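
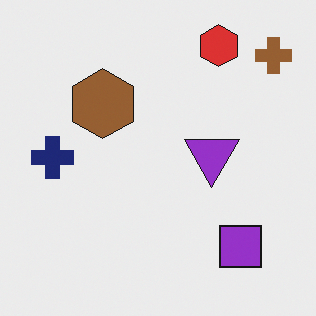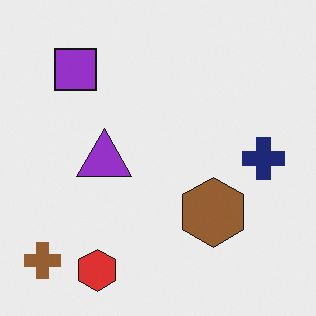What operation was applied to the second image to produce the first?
The transformation is: rotated 180°.

The brown cross sits in the bottom-left of the second image and the top-right of the first — consistent with a whole-image 180° rotation.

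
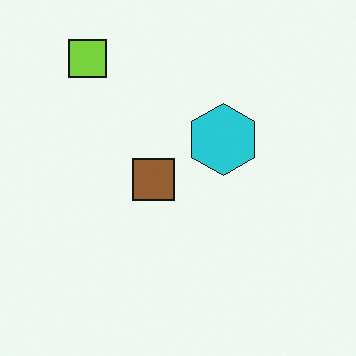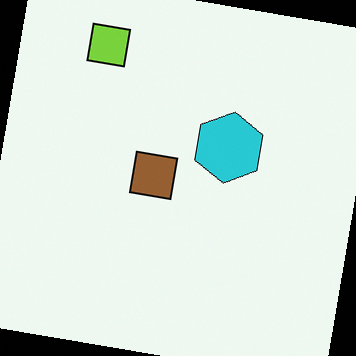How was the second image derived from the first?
It was rotated clockwise by a small amount.

Every shape is tilted by the same angle and the image corners show triangular fill wedges — a whole-image rotation by a non-right angle.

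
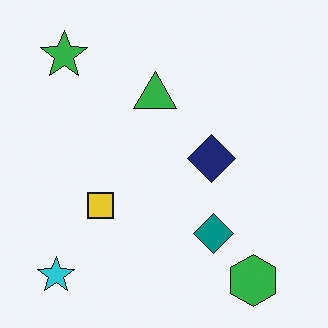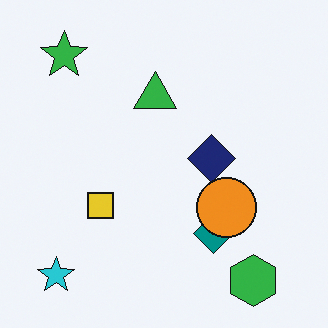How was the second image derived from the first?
It was overlaid with an additional orange circle.

An orange circle appears in the second image that is absent from the first.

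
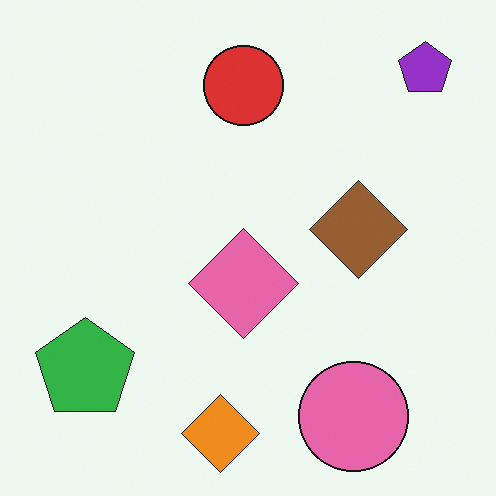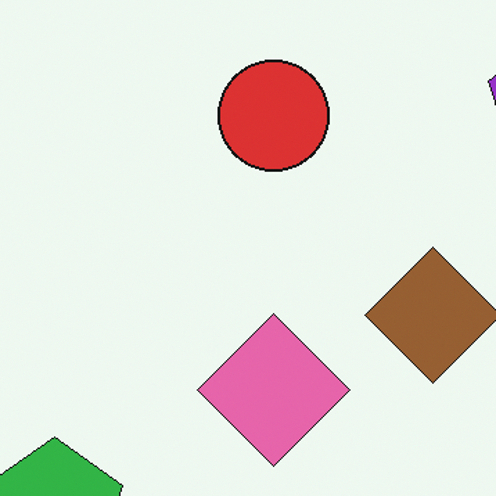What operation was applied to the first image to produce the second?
This is the original image cropped to a modestly smaller region and rescaled.

The visible shapes are larger and the field of view is narrower; shapes near the original edges may be partly or wholly outside the frame — a crop-and-rescale.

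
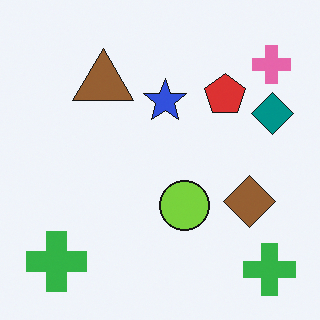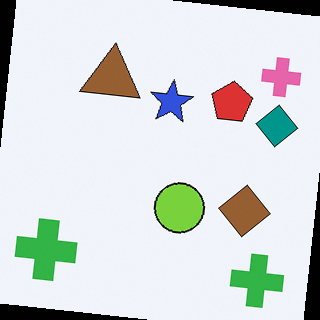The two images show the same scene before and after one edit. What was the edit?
Rotated clockwise by a small amount.

Every shape is tilted by the same angle and the image corners show triangular fill wedges — a whole-image rotation by a non-right angle.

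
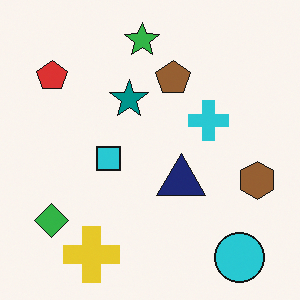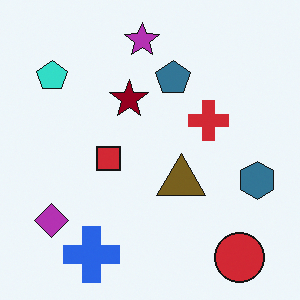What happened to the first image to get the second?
This is the original image hue-shifted by a large amount.

Every shape's color has rotated by the same amount around the hue wheel — a uniform hue shift.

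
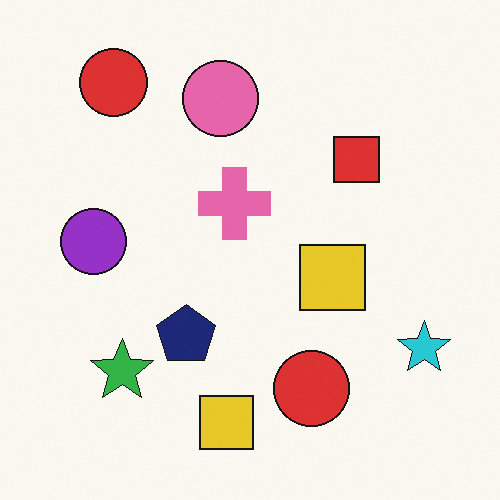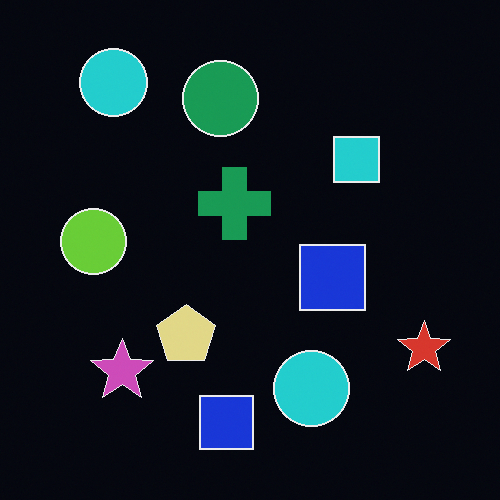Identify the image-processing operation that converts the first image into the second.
Color-inverted (negative).

The light background has become dark and every shape's color is its complement — a photographic negative.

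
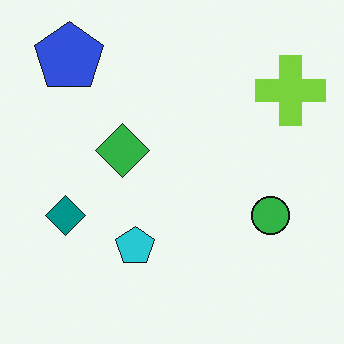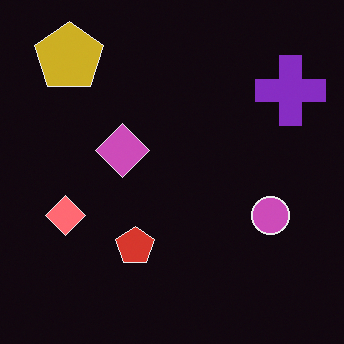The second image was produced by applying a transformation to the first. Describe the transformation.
The transformation is: color-inverted (negative).

The light background has become dark and every shape's color is its complement — a photographic negative.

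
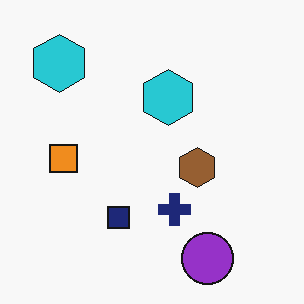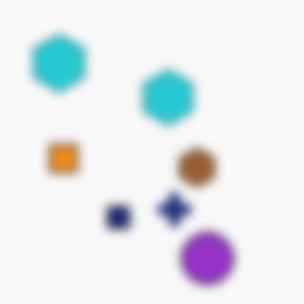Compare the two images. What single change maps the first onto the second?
Strongly gaussian-blurred.

Shape edges and outlines are uniformly softened across the whole image.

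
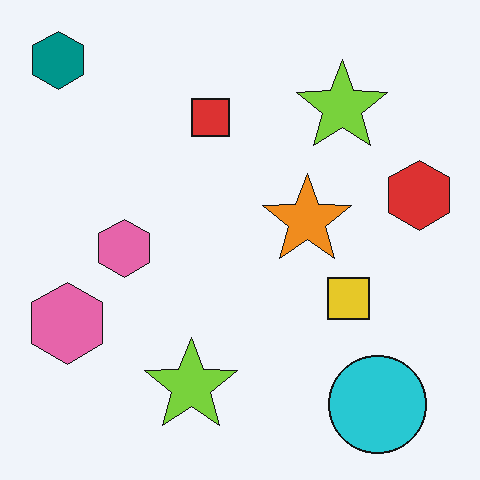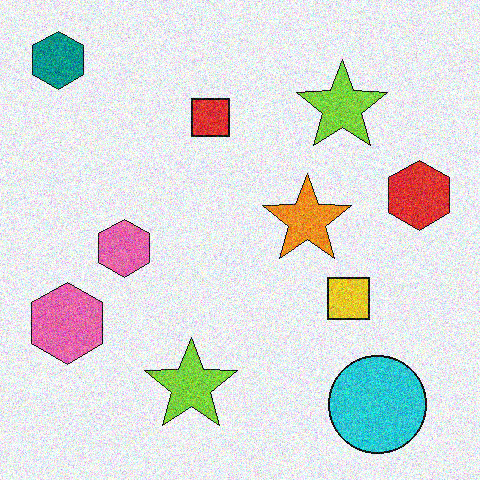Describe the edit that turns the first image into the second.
This is the original image degraded with strong gaussian noise.

Random speckle covers the whole image, including the flat background.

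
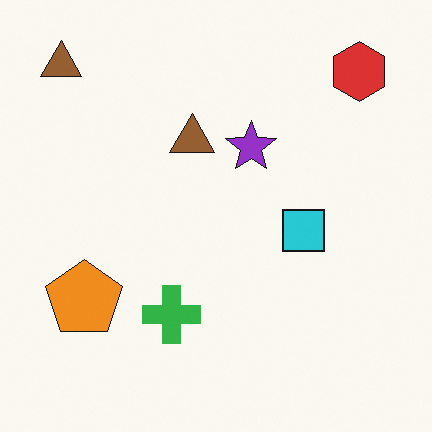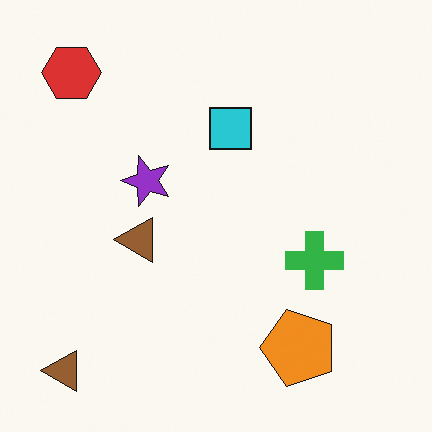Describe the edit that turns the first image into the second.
The transformation is: rotated 90° counter-clockwise.

The red hexagon sits in the top-right of the first image and the top-left of the second — consistent with a whole-image 90° counter-clockwise rotation.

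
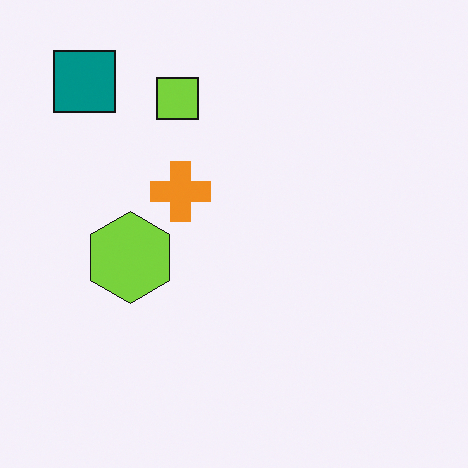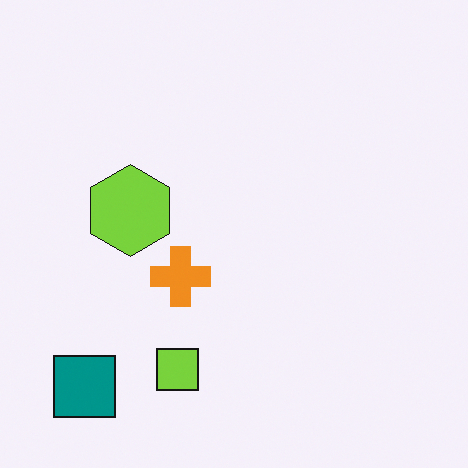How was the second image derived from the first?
It was flipped vertically (top ↔ bottom).

The teal square is in the top-left of the first image and the bottom-left of the second — shapes on opposite sides of the horizontal midline have swapped in a mirror flip.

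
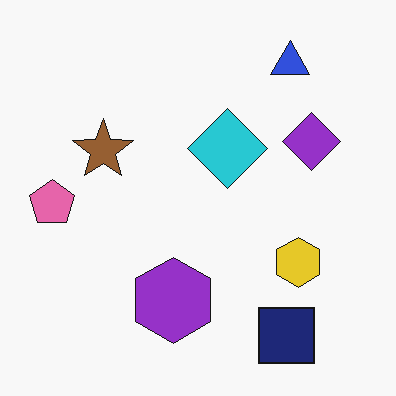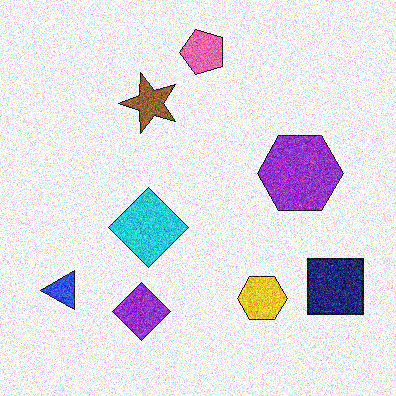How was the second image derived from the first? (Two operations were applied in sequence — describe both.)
The image was transposed (reflected across the top-left ↔ bottom-right diagonal), then degraded with strong gaussian noise.

Shapes have swapped their row and column positions — what was in the top-right is now in the bottom-left — a diagonal reflection. Random speckle covers the whole image, including the flat background.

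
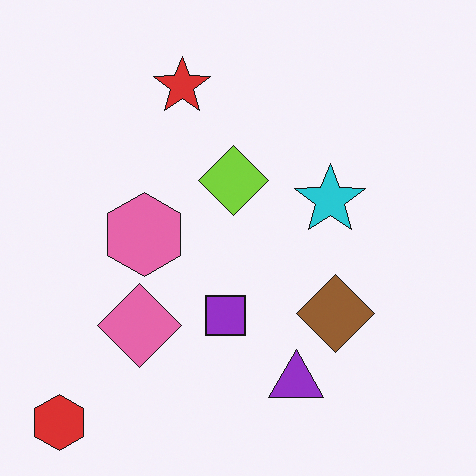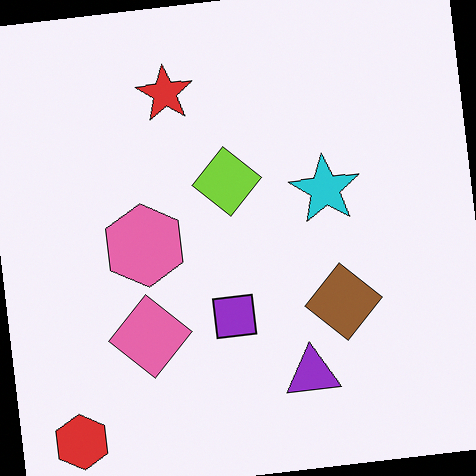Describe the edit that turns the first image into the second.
The image was rotated counter-clockwise by a small amount.

Every shape is tilted by the same angle and the image corners show triangular fill wedges — a whole-image rotation by a non-right angle.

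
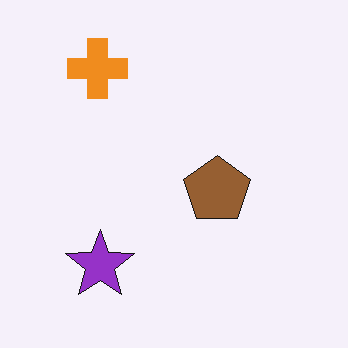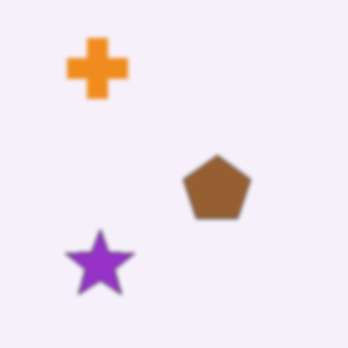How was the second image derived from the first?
The second image is the first lightly blurred.

Shape edges and outlines are uniformly softened across the whole image.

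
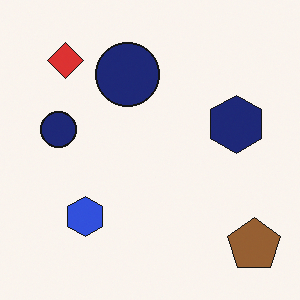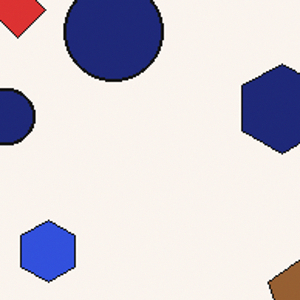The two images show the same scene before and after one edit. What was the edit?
The transformation is: cropped to a modestly smaller region and rescaled.

The visible shapes are larger and the field of view is narrower; shapes near the original edges may be partly or wholly outside the frame — a crop-and-rescale.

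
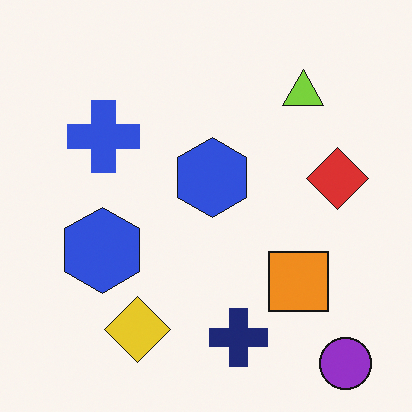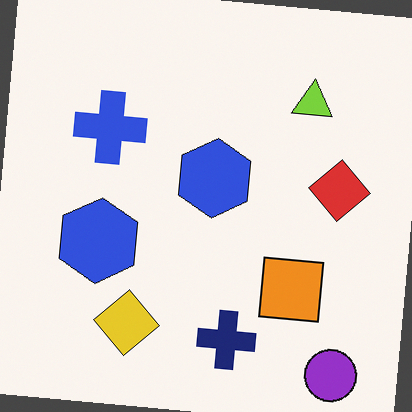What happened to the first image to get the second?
It was rotated clockwise by a slight angle.

Every shape is tilted by the same angle and the image corners show triangular fill wedges — a whole-image rotation by a non-right angle.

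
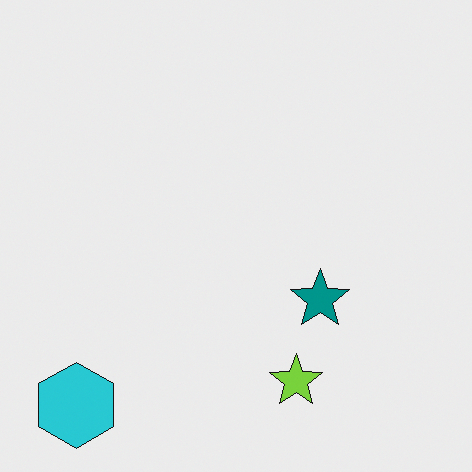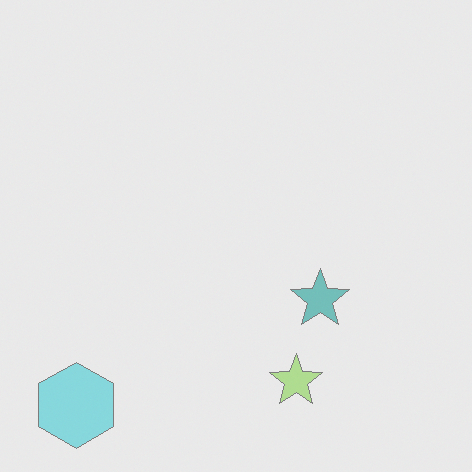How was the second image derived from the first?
It was given much lower contrast.

Tones are pushed toward mid-grey across the whole image — a global contrast change.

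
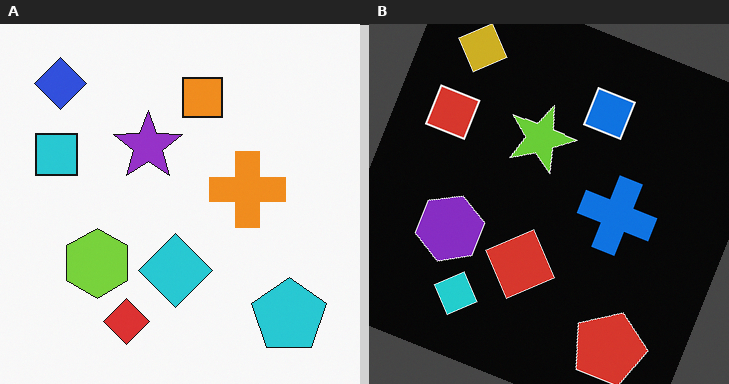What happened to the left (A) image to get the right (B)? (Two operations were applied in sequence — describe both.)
The image was color-inverted (negative), then rotated clockwise by a moderate amount.

The light background has become dark and every shape's color is its complement — a photographic negative. Every shape is tilted by the same angle and the image corners show triangular fill wedges — a whole-image rotation by a non-right angle.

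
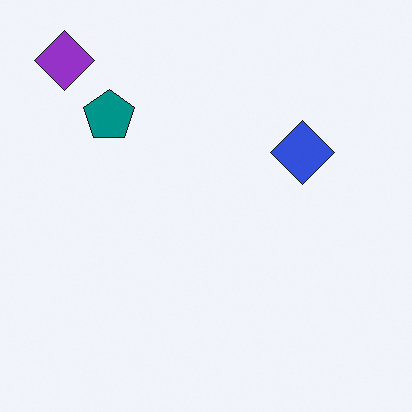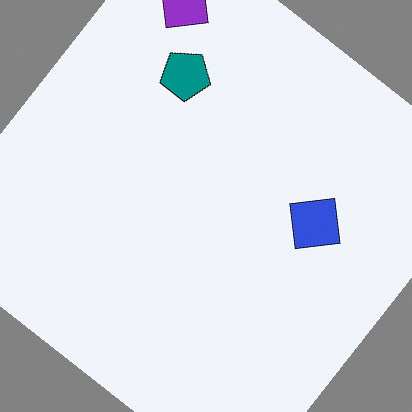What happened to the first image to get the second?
The image was rotated clockwise by a large amount — several tens of degrees.

Every shape is tilted by the same angle and the image corners show triangular fill wedges — a whole-image rotation by a non-right angle.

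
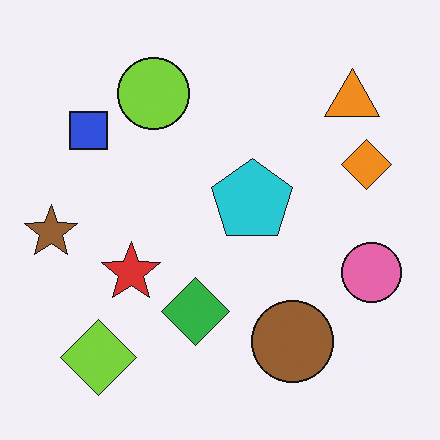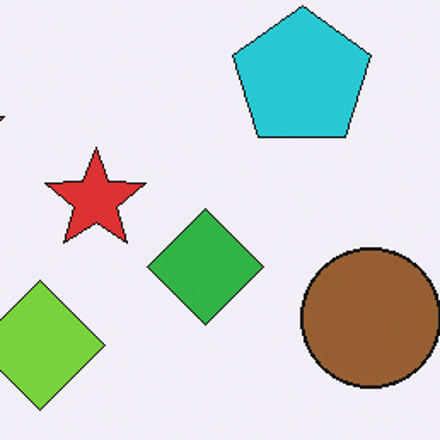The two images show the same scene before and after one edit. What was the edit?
The transformation is: cropped to a noticeably smaller region and rescaled.

The visible shapes are larger and the field of view is narrower; shapes near the original edges may be partly or wholly outside the frame — a crop-and-rescale.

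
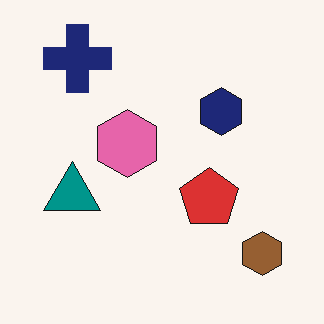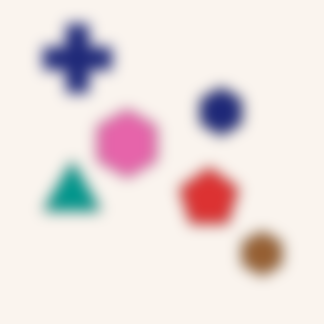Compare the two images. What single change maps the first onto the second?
The second image is the first strongly gaussian-blurred.

Shape edges and outlines are uniformly softened across the whole image.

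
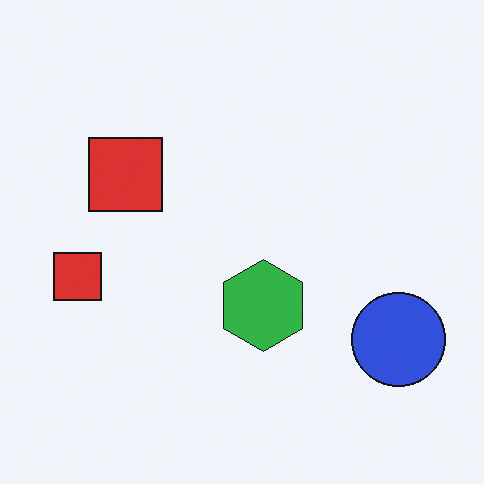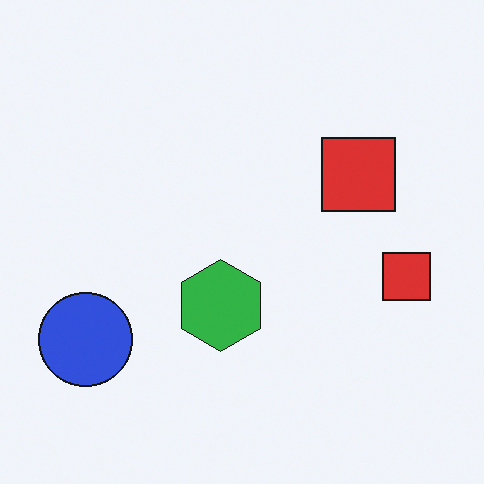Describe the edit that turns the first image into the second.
This is the original image flipped horizontally (left ↔ right).

The blue circle is in the bottom-right of the first image and the bottom-left of the second — shapes on opposite sides of the vertical midline have swapped in a mirror flip.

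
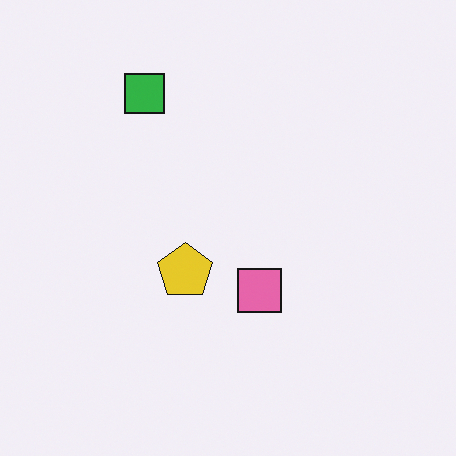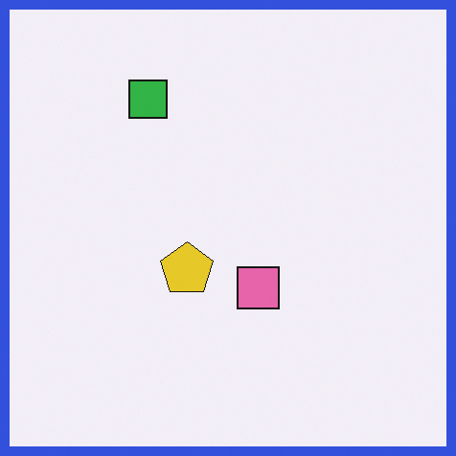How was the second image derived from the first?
The image was framed with a blue border.

A solid blue frame runs around the edge of the second image, with the content slightly shrunk inside it.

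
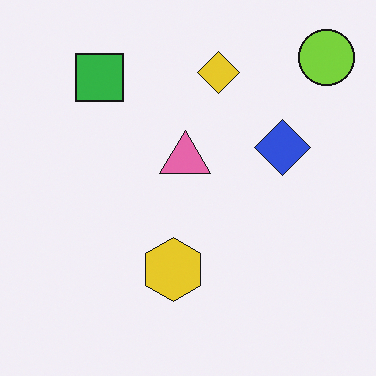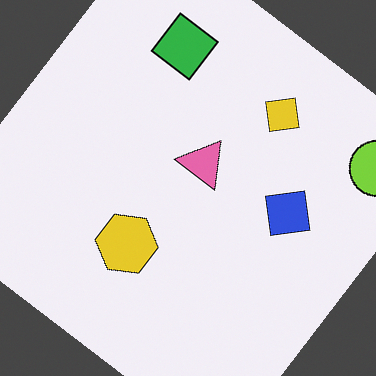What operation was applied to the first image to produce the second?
It was rotated clockwise by a large amount — several tens of degrees.

Every shape is tilted by the same angle and the image corners show triangular fill wedges — a whole-image rotation by a non-right angle.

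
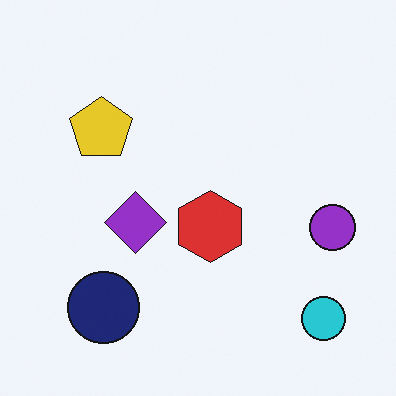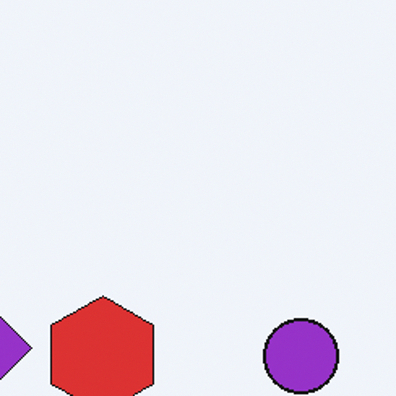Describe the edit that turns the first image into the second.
The second image is the first cropped tightly and scaled back up.

The visible shapes are larger and the field of view is narrower; shapes near the original edges may be partly or wholly outside the frame — a crop-and-rescale.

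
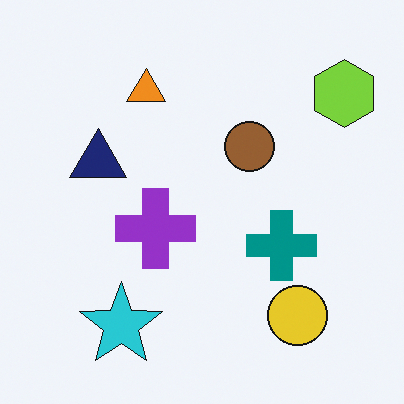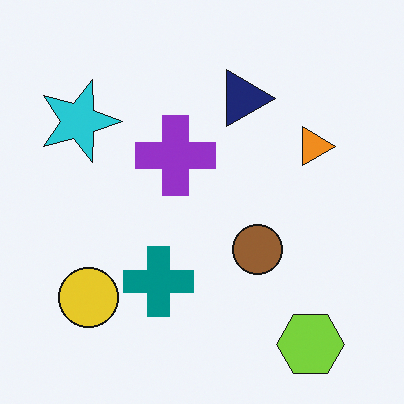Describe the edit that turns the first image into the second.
Rotated 90° clockwise.

The lime hexagon sits in the top-right of the first image and the bottom-right of the second — consistent with a whole-image 90° clockwise rotation.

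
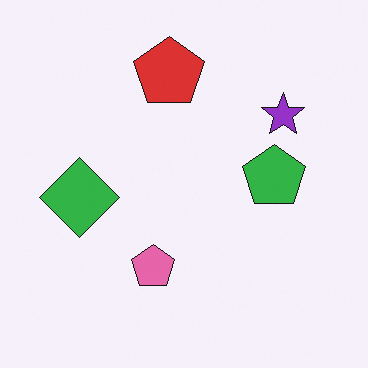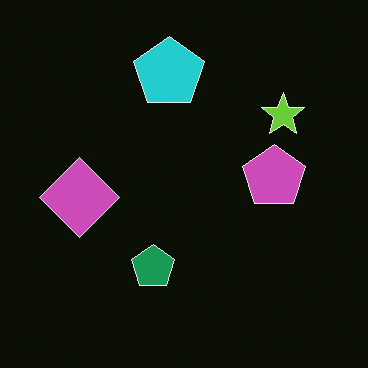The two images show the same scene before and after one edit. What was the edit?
Color-inverted (negative).

The light background has become dark and every shape's color is its complement — a photographic negative.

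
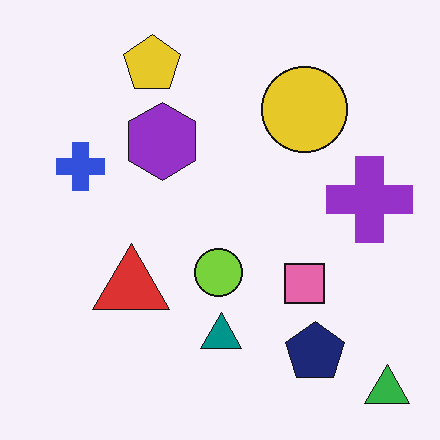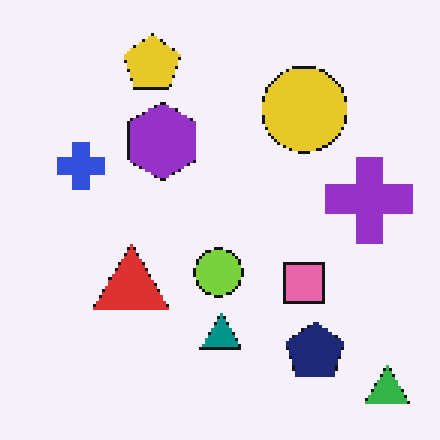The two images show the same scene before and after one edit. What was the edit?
It was mildly pixelated.

Shapes are reduced to large square blocks; fine edges and outlines are lost — a downscale-then-upscale (mosaic) effect.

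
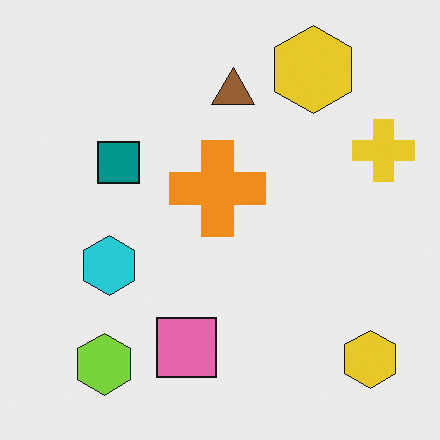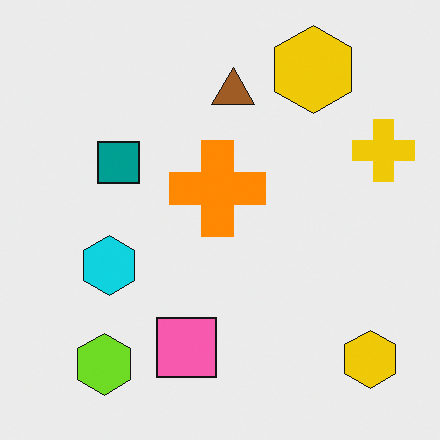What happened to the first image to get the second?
This is the original image slightly oversaturated.

All colors are more vivid — a global saturation change.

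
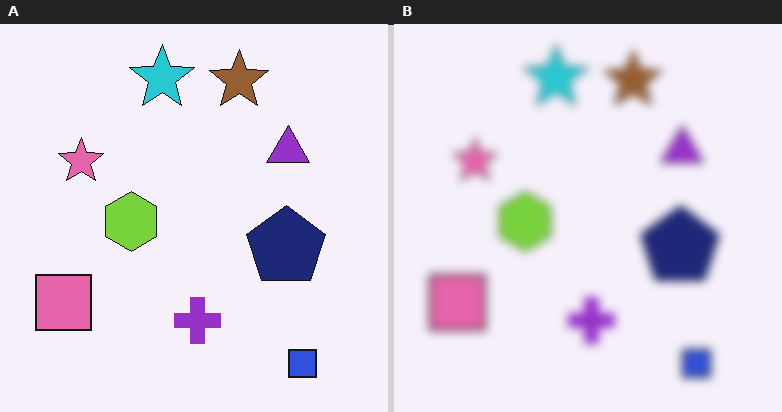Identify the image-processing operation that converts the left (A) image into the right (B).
This is the original image noticeably gaussian-blurred.

Shape edges and outlines are uniformly softened across the whole image.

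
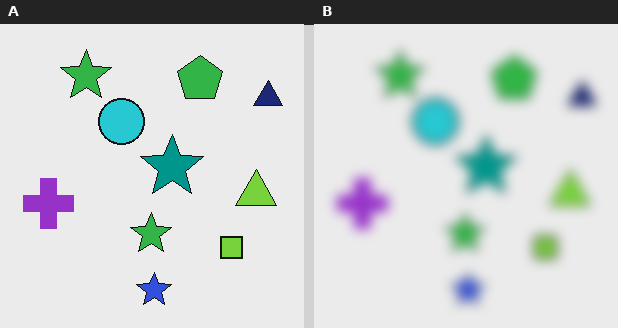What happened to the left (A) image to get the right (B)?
Strongly gaussian-blurred.

Shape edges and outlines are uniformly softened across the whole image.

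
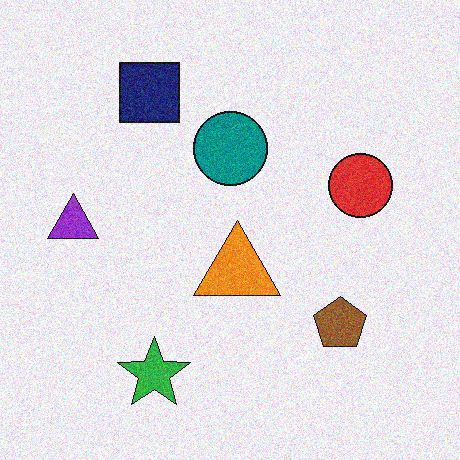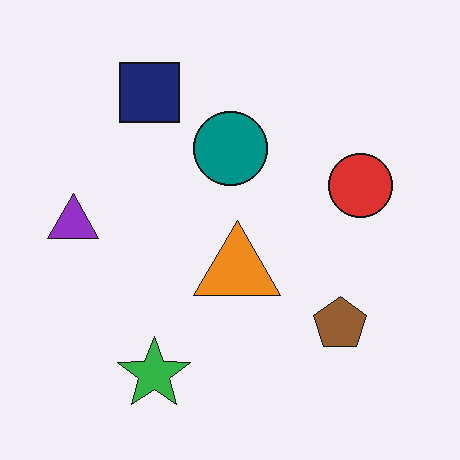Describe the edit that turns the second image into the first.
This is the original image degraded with visible gaussian noise.

Random speckle covers the whole image, including the flat background.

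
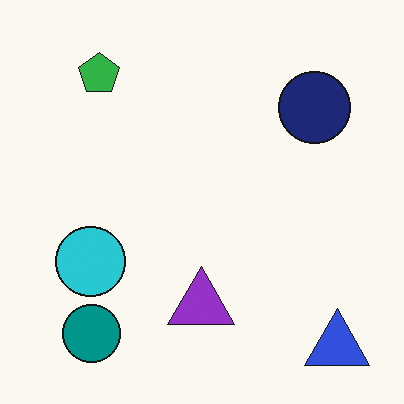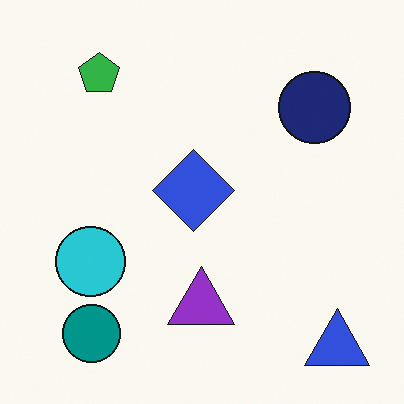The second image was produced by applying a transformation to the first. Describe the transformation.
This is the original image overlaid with an additional blue diamond.

A blue diamond appears in the second image that is absent from the first.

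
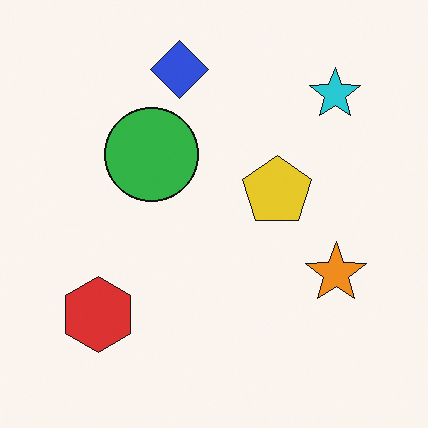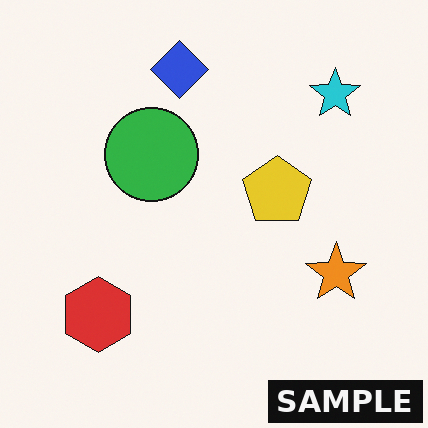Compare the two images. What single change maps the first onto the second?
The image was watermarked with the text "SAMPLE" in the lower-right corner.

A dark label reading "SAMPLE" appears in the lower-right corner.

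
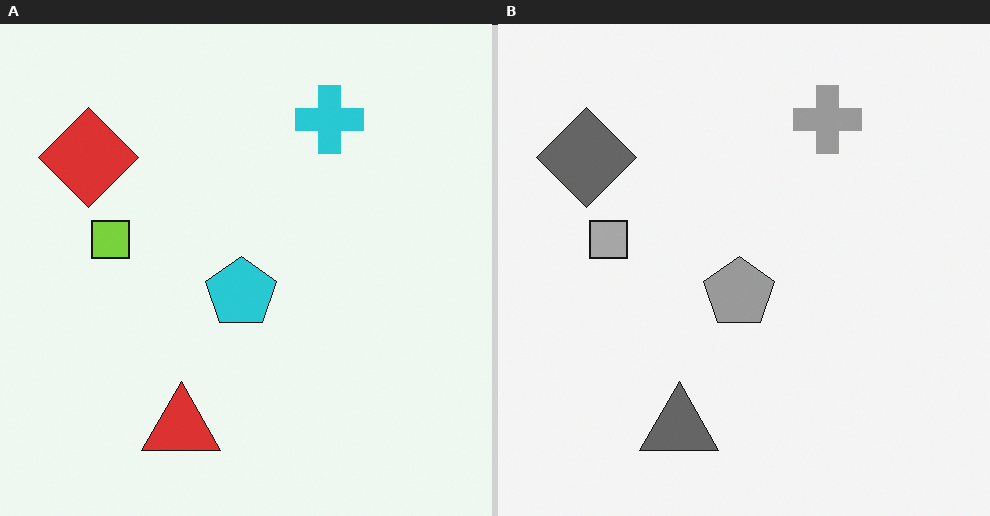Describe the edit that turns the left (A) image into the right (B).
Converted to grayscale.

All color is removed — every shape is now a shade of grey.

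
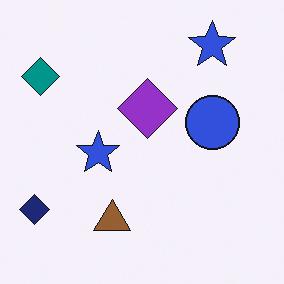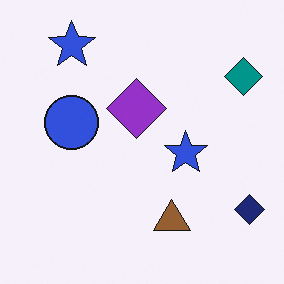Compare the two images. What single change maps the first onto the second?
It was flipped horizontally (left ↔ right).

The navy diamond is in the bottom-left of the first image and the bottom-right of the second — shapes on opposite sides of the vertical midline have swapped in a mirror flip.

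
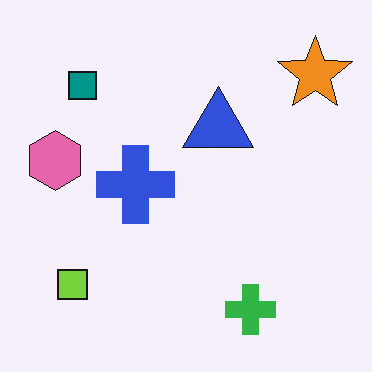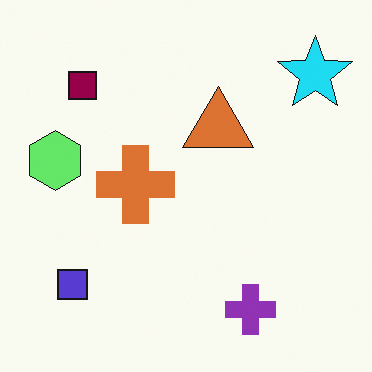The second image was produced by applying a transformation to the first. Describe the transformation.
This is the original image hue-shifted by a moderate amount.

Every shape's color has rotated by the same amount around the hue wheel — a uniform hue shift.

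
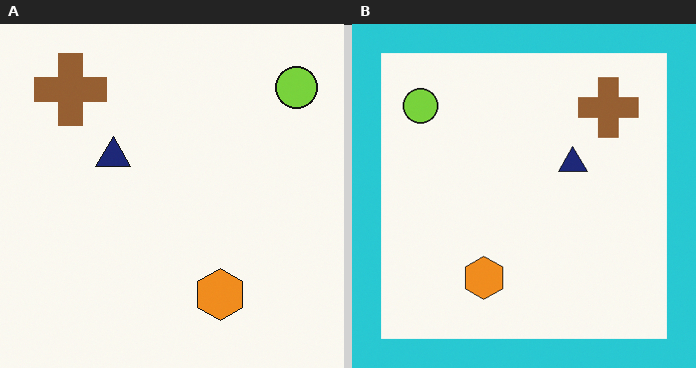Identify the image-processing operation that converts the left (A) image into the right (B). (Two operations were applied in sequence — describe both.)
The transformation is: flipped horizontally (left ↔ right), then framed with a cyan border.

The lime circle is in the top-right of the left (A) image and the top-left of the right (B) — shapes on opposite sides of the vertical midline have swapped in a mirror flip. A solid cyan frame runs around the edge of the right (B) image, with the content slightly shrunk inside it.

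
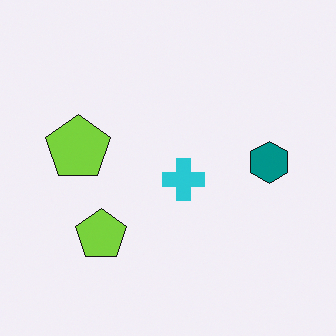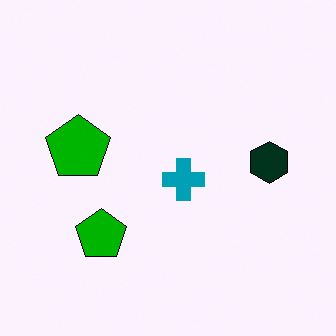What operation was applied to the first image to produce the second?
It was given much higher contrast.

Tones are pushed away from mid-grey across the whole image — a global contrast change.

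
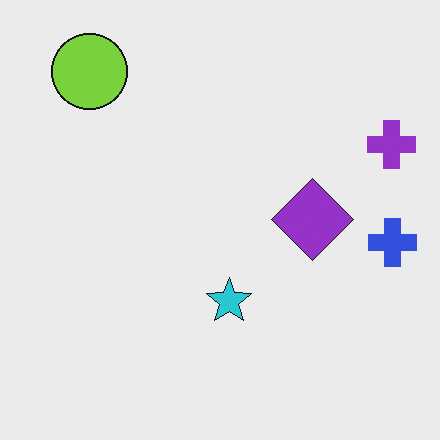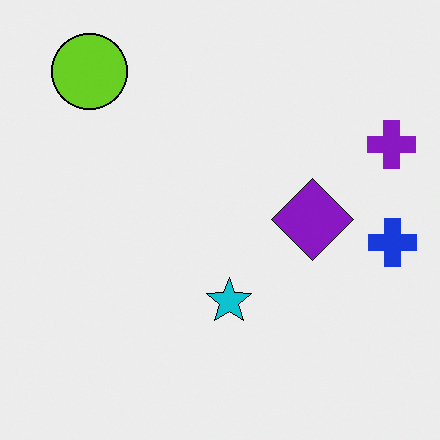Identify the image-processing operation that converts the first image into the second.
The transformation is: given slightly increased contrast.

Tones are pushed away from mid-grey across the whole image — a global contrast change.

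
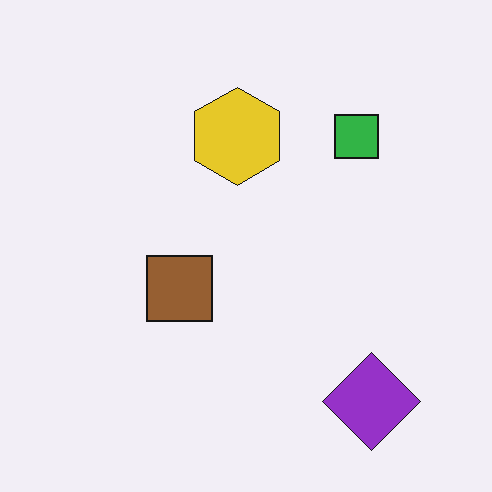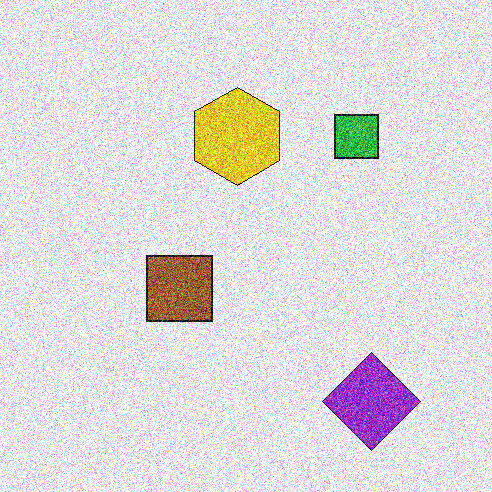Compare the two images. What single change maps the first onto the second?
Degraded with a thick layer of grain.

Random speckle covers the whole image, including the flat background.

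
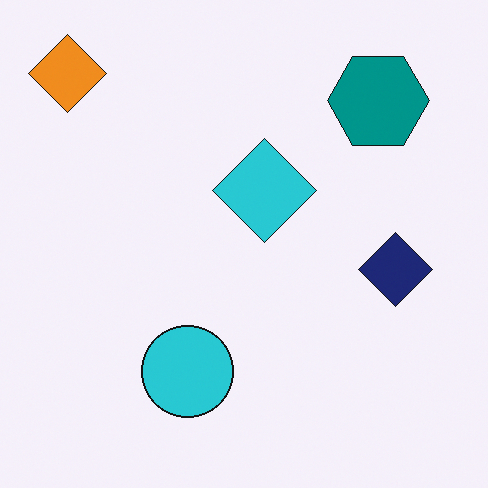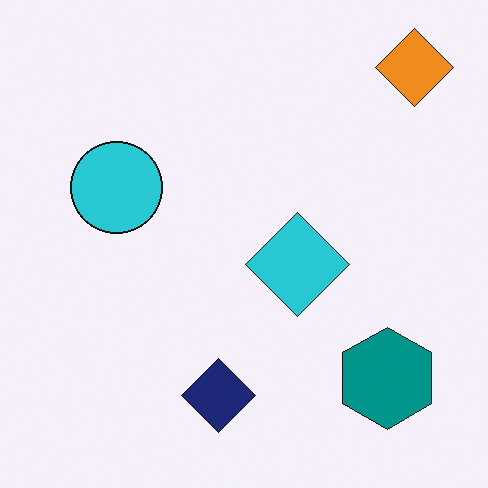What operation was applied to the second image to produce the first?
The transformation is: rotated 90° counter-clockwise.

The orange diamond sits in the top-right of the second image and the top-left of the first — consistent with a whole-image 90° counter-clockwise rotation.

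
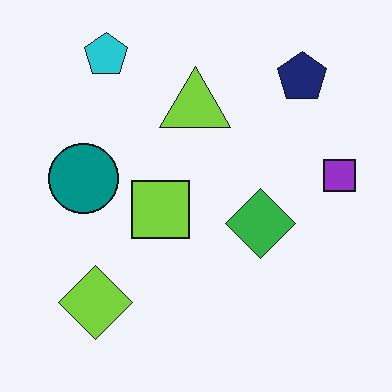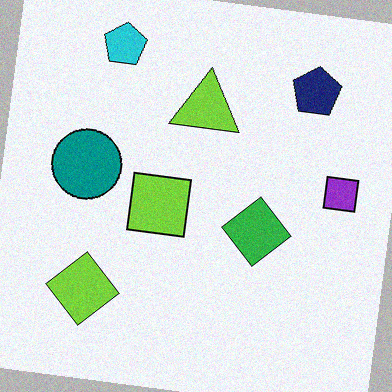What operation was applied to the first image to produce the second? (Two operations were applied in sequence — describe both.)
The transformation is: rotated clockwise by a slight angle, then degraded with a light layer of grain.

Every shape is tilted by the same angle and the image corners show triangular fill wedges — a whole-image rotation by a non-right angle. Random speckle covers the whole image, including the flat background.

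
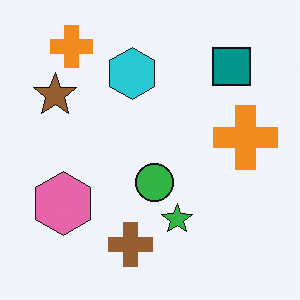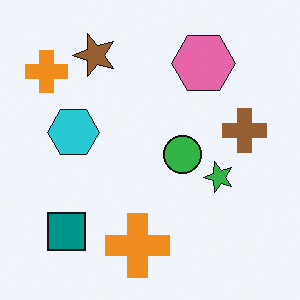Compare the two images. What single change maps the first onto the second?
The second image is the first transposed (reflected across the top-left ↔ bottom-right diagonal).

Shapes have swapped their row and column positions — what was in the top-right is now in the bottom-left — a diagonal reflection.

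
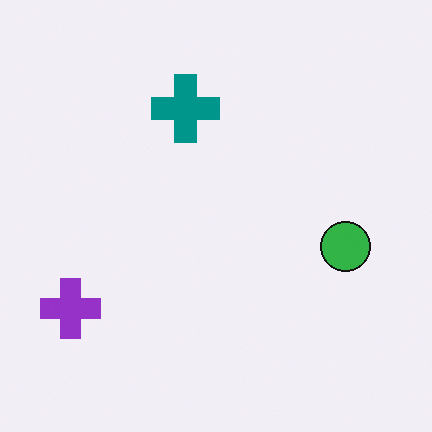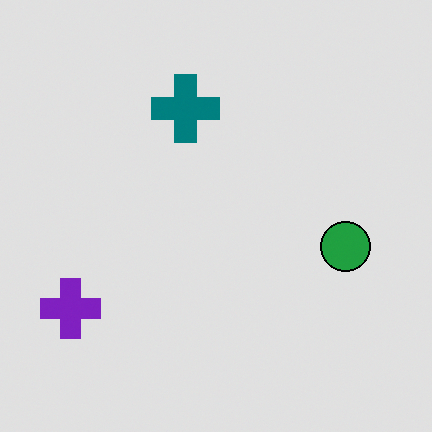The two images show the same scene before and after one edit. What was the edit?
This is the original image moderately posterized.

Each flat color has snapped to a coarser quantized level — most visibly, the near-white background has dropped to a flat grey.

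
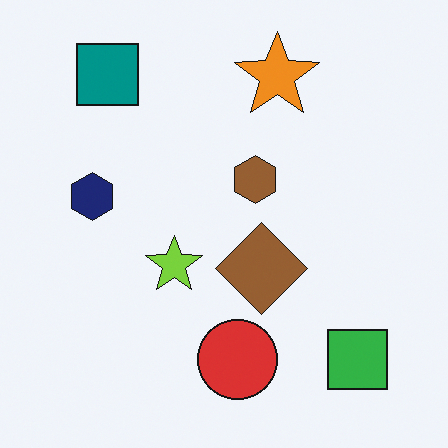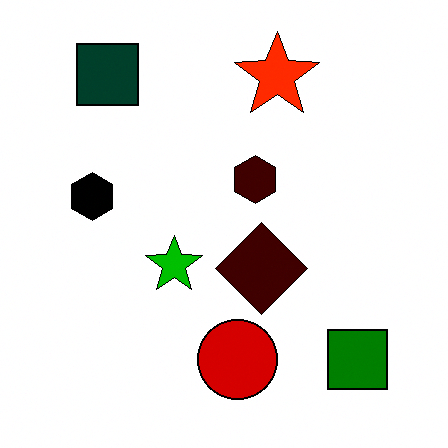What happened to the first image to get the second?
It was given much higher contrast.

Tones are pushed away from mid-grey across the whole image — a global contrast change.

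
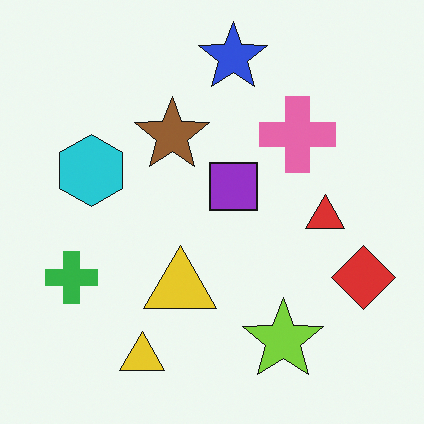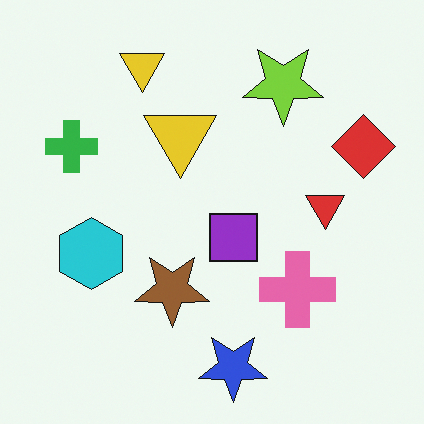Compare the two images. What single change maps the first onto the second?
This is the original image flipped vertically (top ↔ bottom).

The blue star is in the top of the first image and the bottom of the second — shapes on opposite sides of the horizontal midline have swapped in a mirror flip.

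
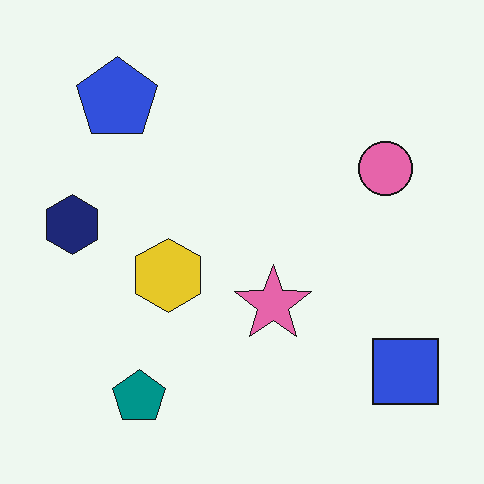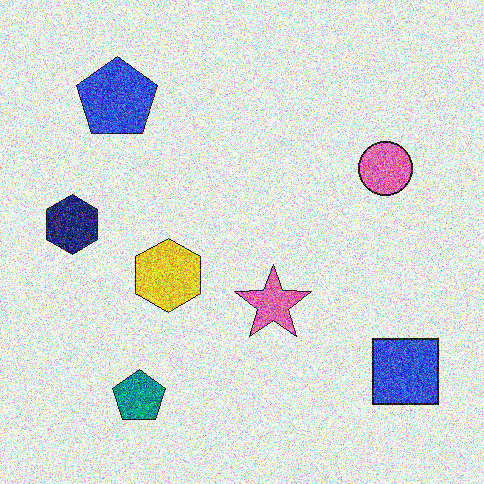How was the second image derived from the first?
The second image is the first degraded with strong gaussian noise.

Random speckle covers the whole image, including the flat background.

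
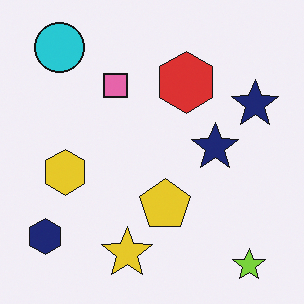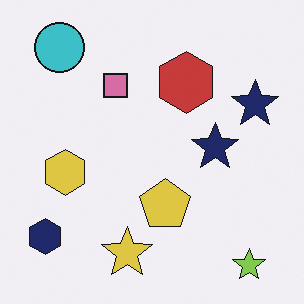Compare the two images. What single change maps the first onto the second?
The transformation is: slightly desaturated.

All colors are more muted and greyish — a global saturation change.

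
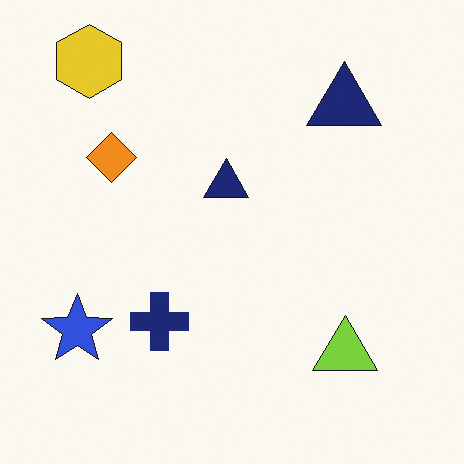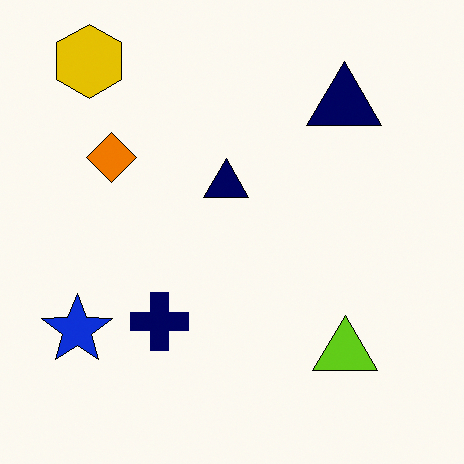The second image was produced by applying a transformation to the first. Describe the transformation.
This is the original image given slightly increased contrast.

Tones are pushed away from mid-grey across the whole image — a global contrast change.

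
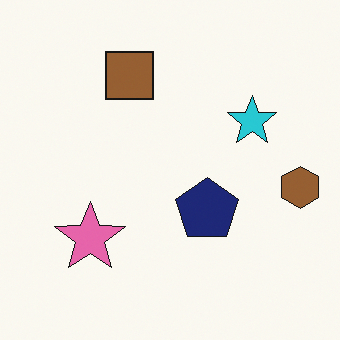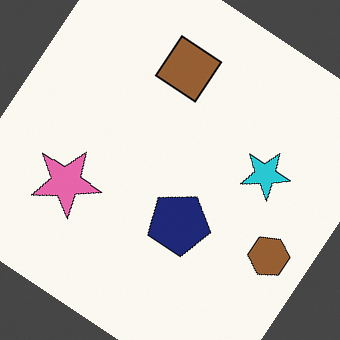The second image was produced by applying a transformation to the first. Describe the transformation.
It was rotated clockwise by a large amount — several tens of degrees.

Every shape is tilted by the same angle and the image corners show triangular fill wedges — a whole-image rotation by a non-right angle.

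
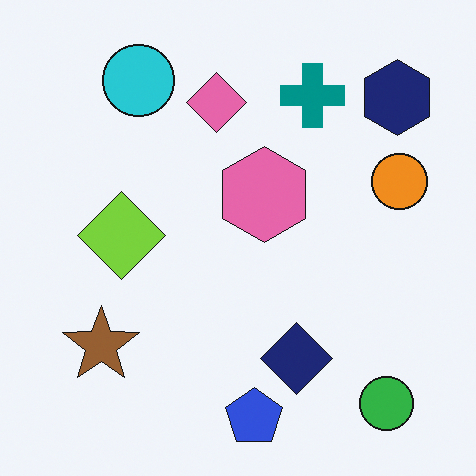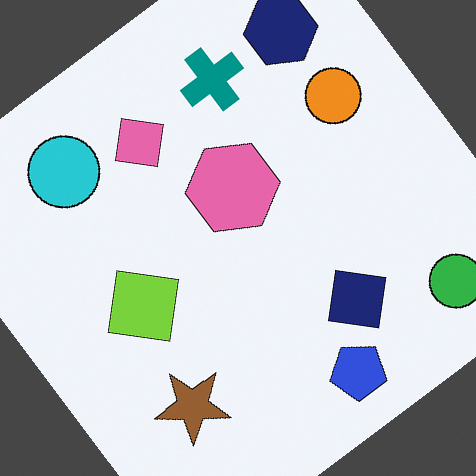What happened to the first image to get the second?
The image was rotated counter-clockwise by a large amount — several tens of degrees.

Every shape is tilted by the same angle and the image corners show triangular fill wedges — a whole-image rotation by a non-right angle.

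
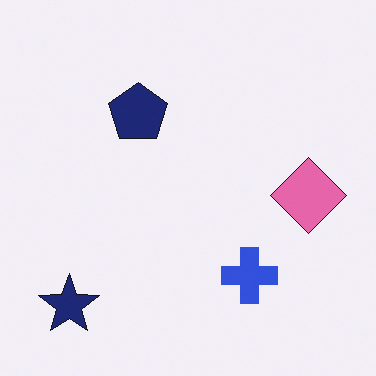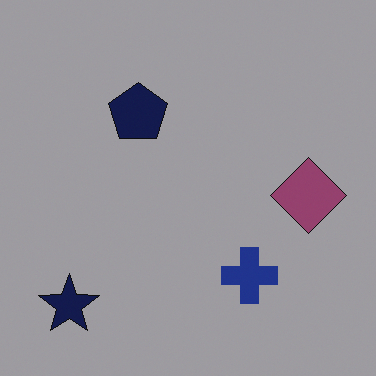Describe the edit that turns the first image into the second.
The transformation is: darkened a lot.

Every pixel — background and shapes alike — is uniformly darkened.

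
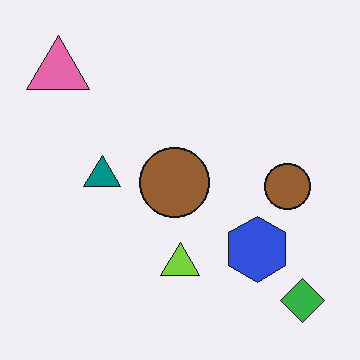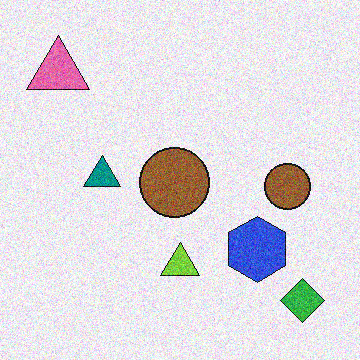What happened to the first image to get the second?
The transformation is: degraded with moderate additive noise.

Random speckle covers the whole image, including the flat background.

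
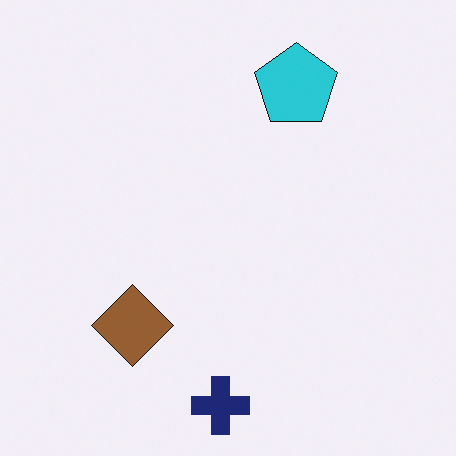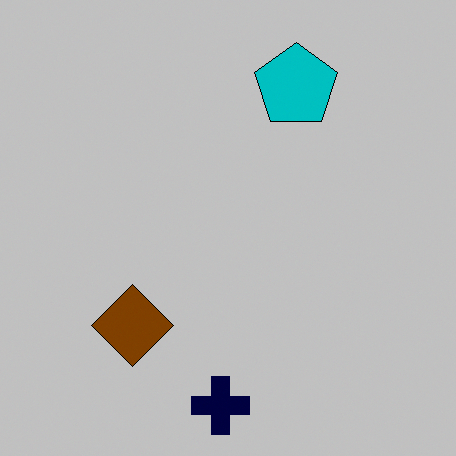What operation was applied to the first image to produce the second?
It was aggressively posterized.

Each flat color has snapped to a coarser quantized level — most visibly, the near-white background has dropped to a flat grey.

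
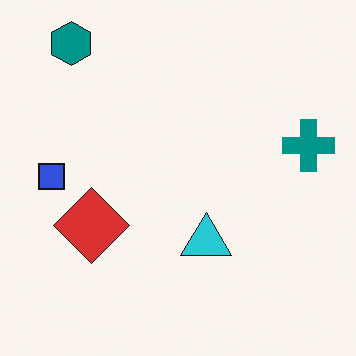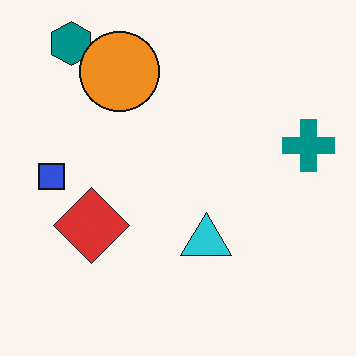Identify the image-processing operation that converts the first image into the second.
This is the original image overlaid with an additional orange circle.

An orange circle appears in the second image that is absent from the first.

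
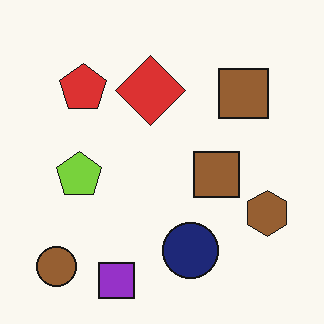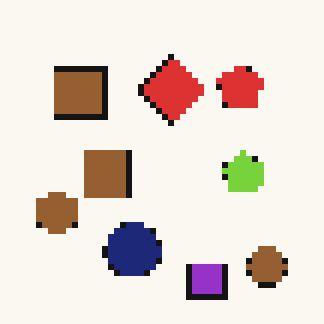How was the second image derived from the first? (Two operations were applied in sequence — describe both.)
It was flipped horizontally (left ↔ right), then moderately pixelated.

The brown circle is in the bottom-left of the first image and the bottom-right of the second — shapes on opposite sides of the vertical midline have swapped in a mirror flip. Shapes are reduced to large square blocks; fine edges and outlines are lost — a downscale-then-upscale (mosaic) effect.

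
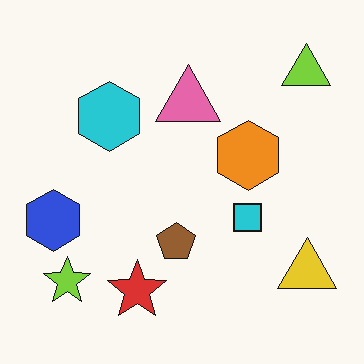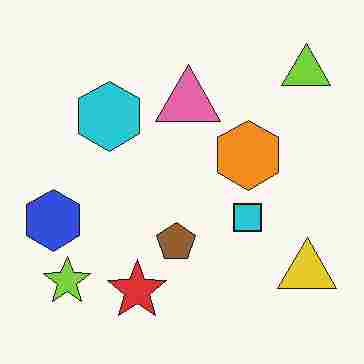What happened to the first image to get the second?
This is the original image heavily JPEG-compressed with obvious blocking artifacts.

Blocky 8×8 compression artifacts appear around shape edges and the flat background shows ringing — characteristic JPEG degradation.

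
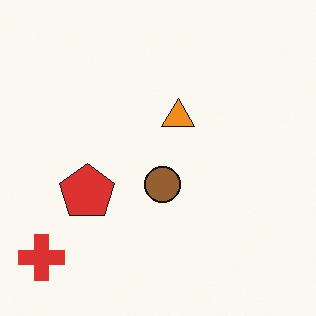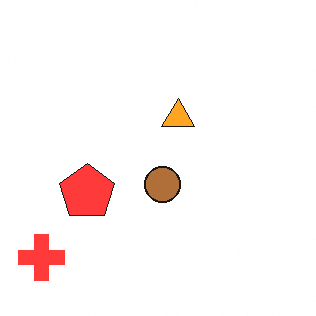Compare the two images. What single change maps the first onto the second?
This is the original image brightened a little.

Every pixel — background and shapes alike — is uniformly brightened.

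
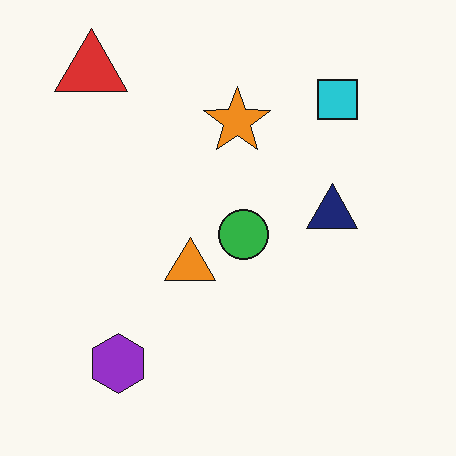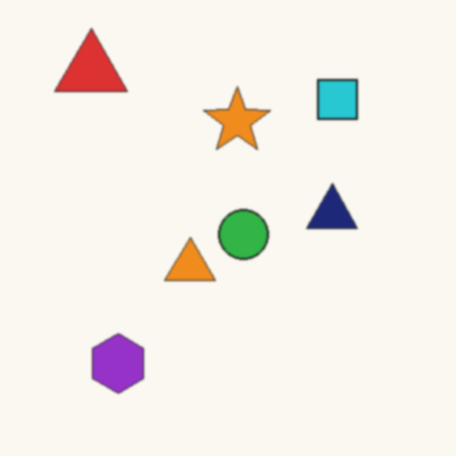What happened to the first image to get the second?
The second image is the first lightly blurred.

Shape edges and outlines are uniformly softened across the whole image.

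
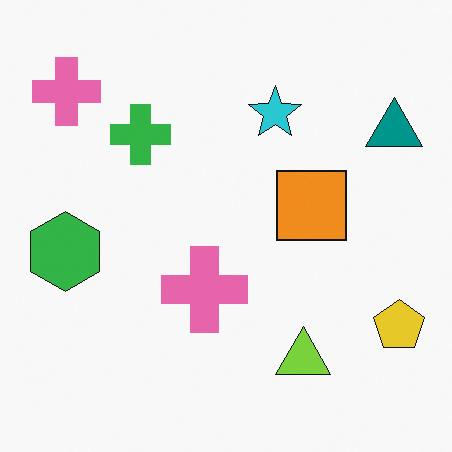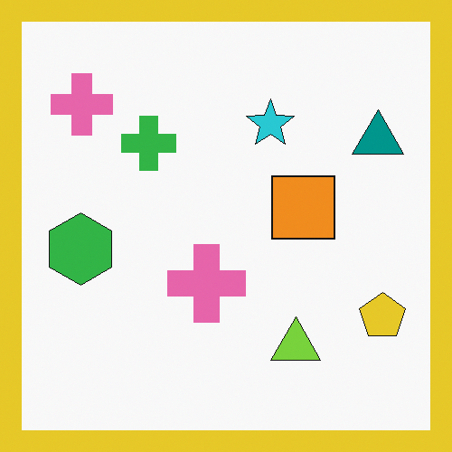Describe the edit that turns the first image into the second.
The second image is the first framed with a yellow border.

A solid yellow frame runs around the edge of the second image, with the content slightly shrunk inside it.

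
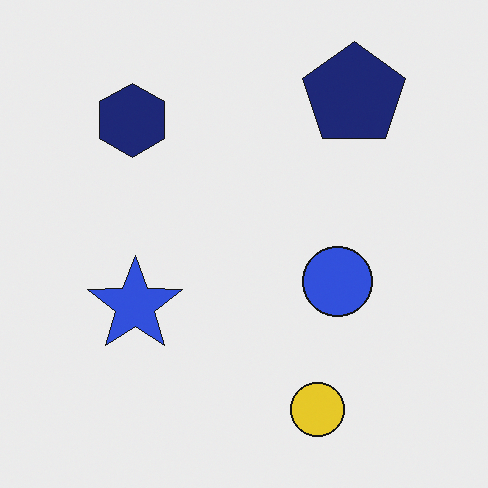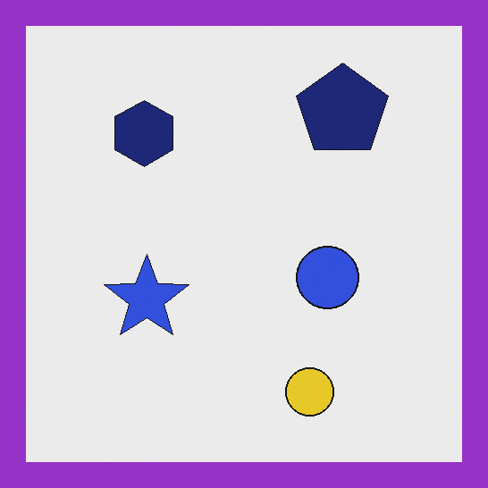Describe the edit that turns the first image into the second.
It was framed with a purple border.

A solid purple frame runs around the edge of the second image, with the content slightly shrunk inside it.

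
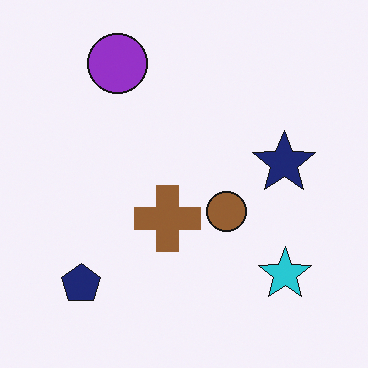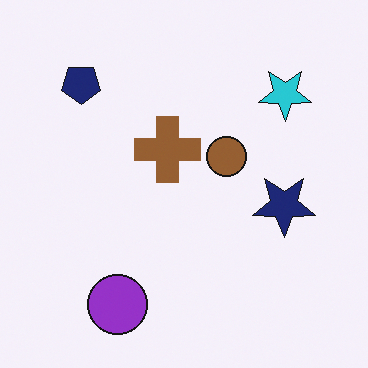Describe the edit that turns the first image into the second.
The transformation is: flipped vertically (top ↔ bottom).

The purple circle is in the top-left of the first image and the bottom-left of the second — shapes on opposite sides of the horizontal midline have swapped in a mirror flip.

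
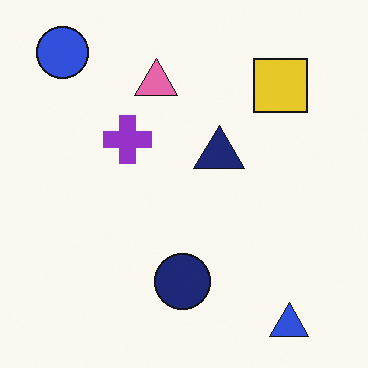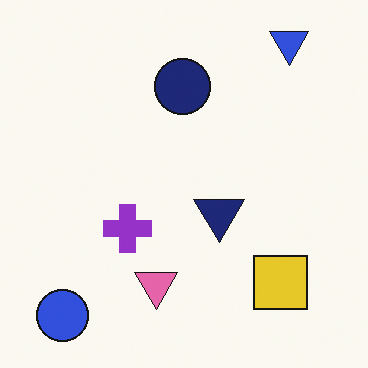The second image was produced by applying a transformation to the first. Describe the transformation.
The transformation is: flipped vertically (top ↔ bottom).

The blue triangle is in the bottom-right of the first image and the top-right of the second — shapes on opposite sides of the horizontal midline have swapped in a mirror flip.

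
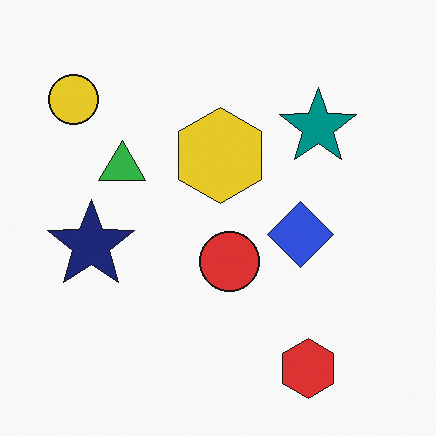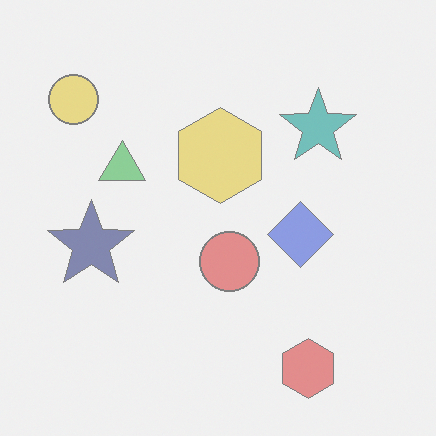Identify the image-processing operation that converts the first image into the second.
It was given much lower contrast.

Tones are pushed toward mid-grey across the whole image — a global contrast change.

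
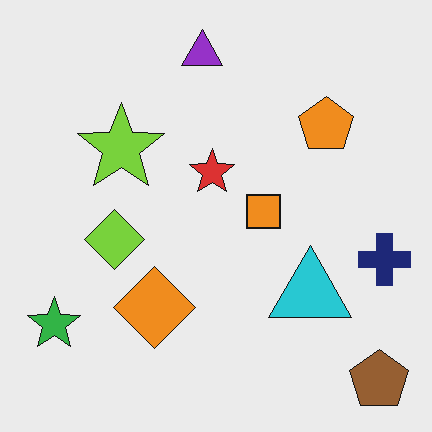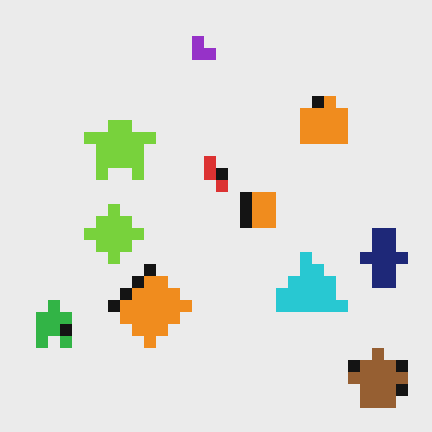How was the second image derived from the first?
This is the original image coarsely pixelated.

Shapes are reduced to large square blocks; fine edges and outlines are lost — a downscale-then-upscale (mosaic) effect.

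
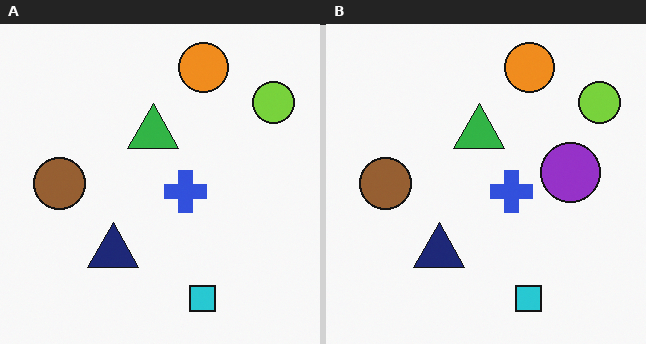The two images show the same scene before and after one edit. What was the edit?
The image was overlaid with an additional purple circle.

A purple circle appears in the right (B) image that is absent from the left (A).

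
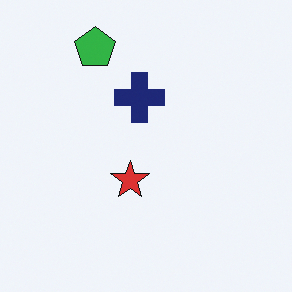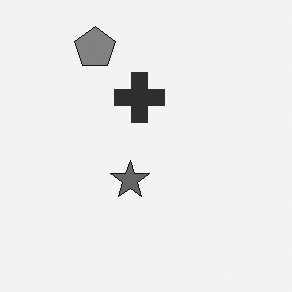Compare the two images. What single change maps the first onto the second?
This is the original image converted to grayscale.

All color is removed — every shape is now a shade of grey.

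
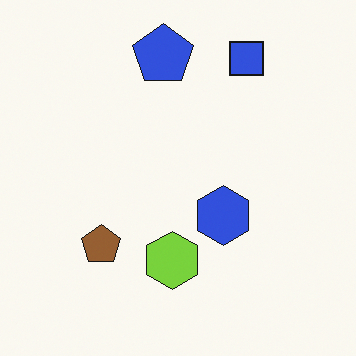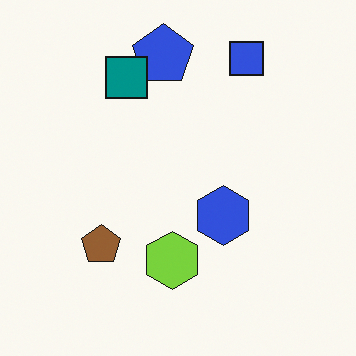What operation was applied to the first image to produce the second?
The transformation is: overlaid with an additional teal square.

A teal square appears in the second image that is absent from the first.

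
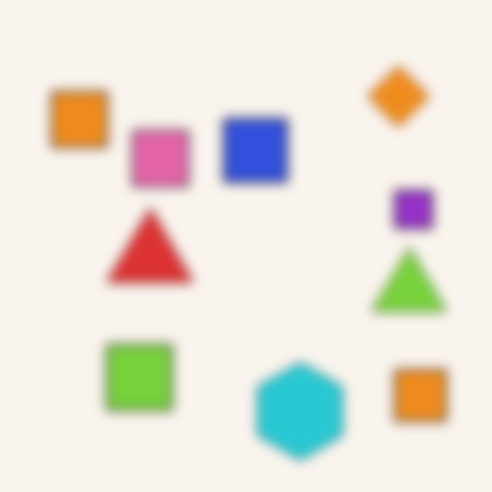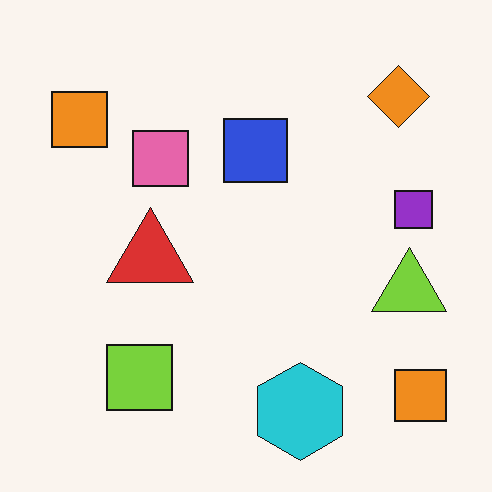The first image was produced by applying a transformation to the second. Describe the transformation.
Heavily blurred.

Shape edges and outlines are uniformly softened across the whole image.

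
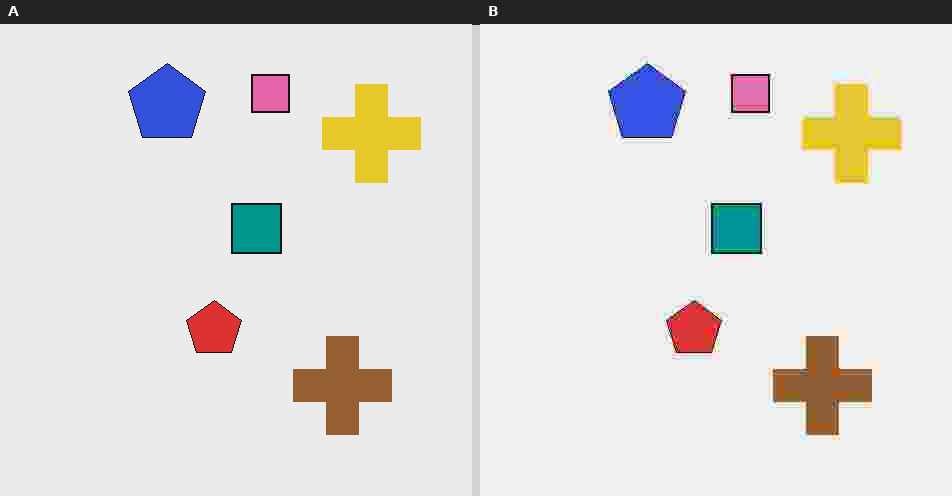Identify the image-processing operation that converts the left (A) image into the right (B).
This is the original image heavily JPEG-compressed with obvious blocking artifacts.

Blocky 8×8 compression artifacts appear around shape edges and the flat background shows ringing — characteristic JPEG degradation.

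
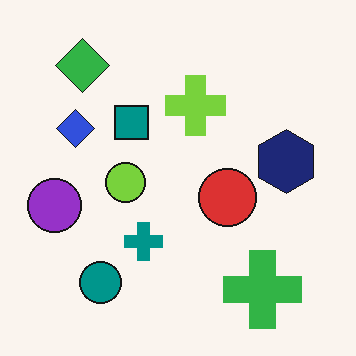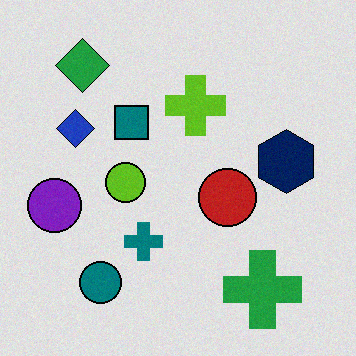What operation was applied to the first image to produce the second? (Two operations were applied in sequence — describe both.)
This is the original image moderately posterized, then degraded with a light layer of grain.

Each flat color has snapped to a coarser quantized level — most visibly, the near-white background has dropped to a flat grey. Random speckle covers the whole image, including the flat background.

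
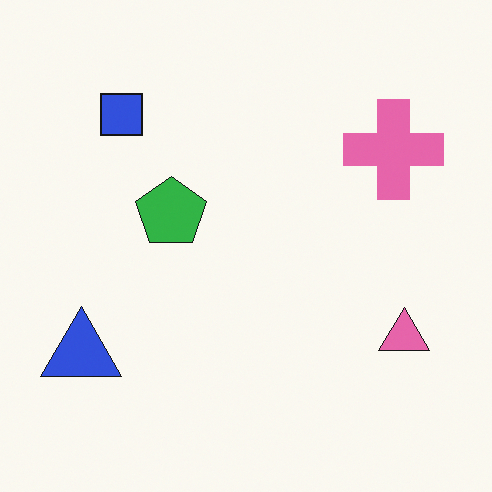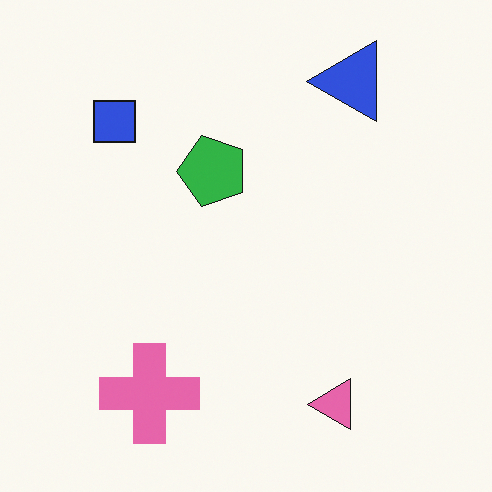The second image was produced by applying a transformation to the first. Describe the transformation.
This is the original image transposed (reflected across the top-left ↔ bottom-right diagonal).

Shapes have swapped their row and column positions — what was in the top-right is now in the bottom-left — a diagonal reflection.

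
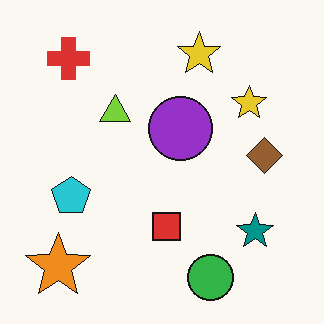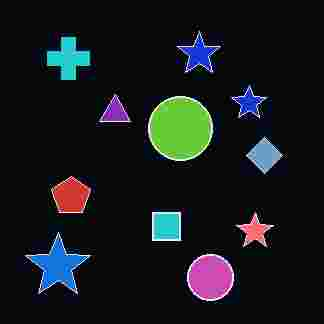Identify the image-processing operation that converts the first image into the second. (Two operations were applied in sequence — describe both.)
Color-inverted (negative), then degraded with heavy JPEG compression.

The light background has become dark and every shape's color is its complement — a photographic negative. Blocky 8×8 compression artifacts appear around shape edges and the flat background shows ringing — characteristic JPEG degradation.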